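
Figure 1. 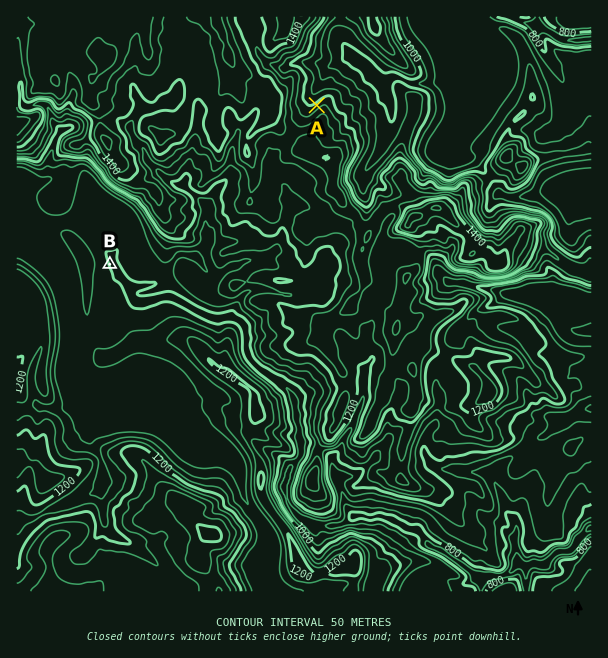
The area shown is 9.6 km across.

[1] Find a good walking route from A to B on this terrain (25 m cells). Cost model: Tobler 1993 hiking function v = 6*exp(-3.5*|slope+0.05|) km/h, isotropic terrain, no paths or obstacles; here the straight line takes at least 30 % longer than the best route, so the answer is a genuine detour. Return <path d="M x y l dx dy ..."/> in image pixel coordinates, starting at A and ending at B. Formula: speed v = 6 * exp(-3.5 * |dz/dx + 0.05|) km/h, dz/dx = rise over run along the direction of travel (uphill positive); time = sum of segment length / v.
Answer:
<path d="M317 105l-3 3-5 9-9 9-3 2-9 9-1 3-9 4-9 8-5 9 0 27-3 6 0 12-1 3-3 3-12 6-6 6-5 9-1 1-24 12-6 0-30 15-2 2-6 3-42 0-6-3-1 0-3 1-3 0"/>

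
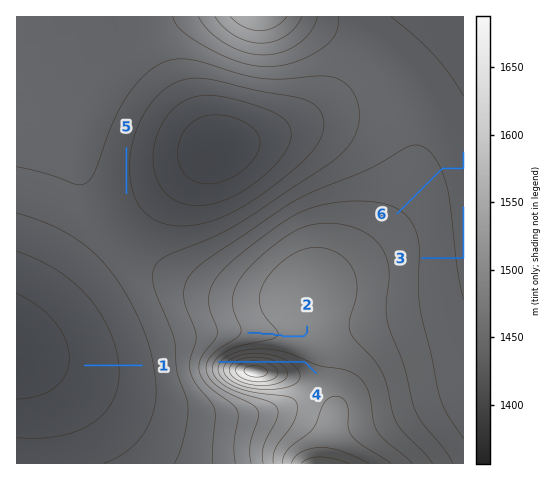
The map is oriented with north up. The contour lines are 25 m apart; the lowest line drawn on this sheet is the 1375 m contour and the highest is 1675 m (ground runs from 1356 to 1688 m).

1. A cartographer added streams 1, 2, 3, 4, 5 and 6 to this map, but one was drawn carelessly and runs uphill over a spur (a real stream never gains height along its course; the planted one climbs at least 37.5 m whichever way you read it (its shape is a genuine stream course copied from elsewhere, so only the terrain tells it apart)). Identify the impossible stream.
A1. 4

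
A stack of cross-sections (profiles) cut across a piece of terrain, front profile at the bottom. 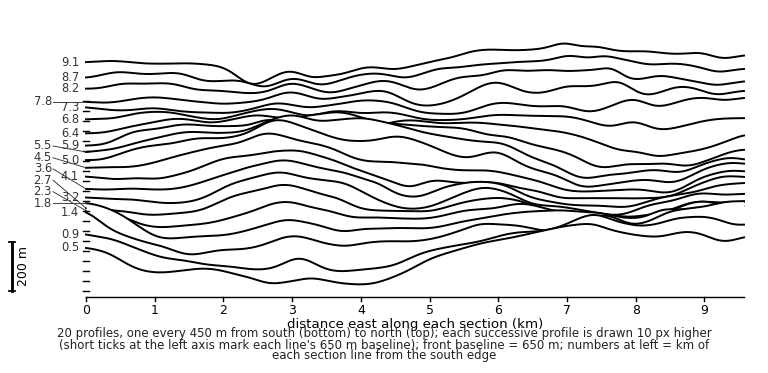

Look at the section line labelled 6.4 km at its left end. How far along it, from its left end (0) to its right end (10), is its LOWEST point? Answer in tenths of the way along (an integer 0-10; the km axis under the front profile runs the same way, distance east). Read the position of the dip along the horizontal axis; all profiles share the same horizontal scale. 9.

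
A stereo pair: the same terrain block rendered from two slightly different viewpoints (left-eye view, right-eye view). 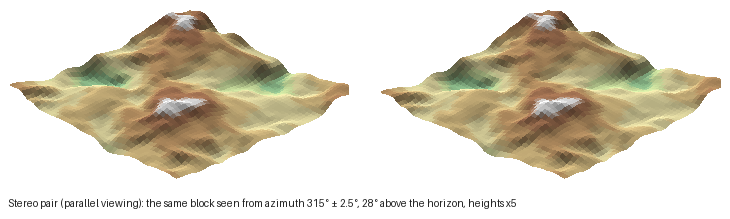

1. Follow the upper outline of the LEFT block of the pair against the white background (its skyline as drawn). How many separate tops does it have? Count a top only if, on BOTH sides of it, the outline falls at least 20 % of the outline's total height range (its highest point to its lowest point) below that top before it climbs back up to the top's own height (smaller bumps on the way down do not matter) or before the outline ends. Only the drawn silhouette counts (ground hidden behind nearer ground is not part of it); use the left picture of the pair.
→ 1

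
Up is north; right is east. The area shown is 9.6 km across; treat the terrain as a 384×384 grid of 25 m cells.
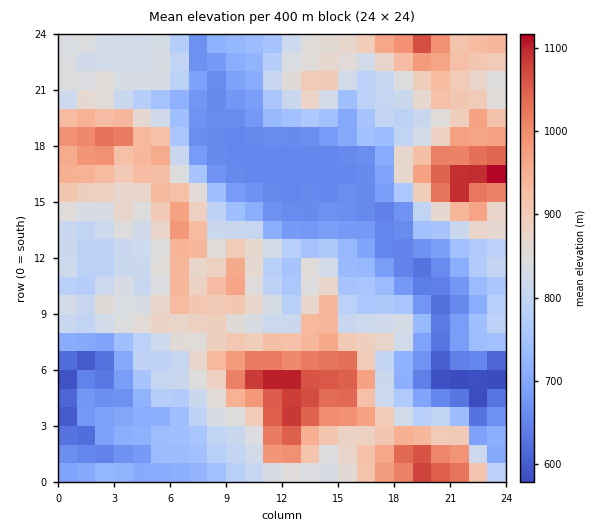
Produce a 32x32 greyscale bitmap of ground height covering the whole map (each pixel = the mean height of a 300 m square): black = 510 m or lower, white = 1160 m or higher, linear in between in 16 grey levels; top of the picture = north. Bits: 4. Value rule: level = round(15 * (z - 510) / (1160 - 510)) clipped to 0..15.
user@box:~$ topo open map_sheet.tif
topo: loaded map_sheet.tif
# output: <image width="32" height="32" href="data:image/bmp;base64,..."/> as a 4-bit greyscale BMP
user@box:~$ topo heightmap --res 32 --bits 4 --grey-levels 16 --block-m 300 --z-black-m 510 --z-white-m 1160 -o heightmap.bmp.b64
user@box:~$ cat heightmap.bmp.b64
<image width="32" height="32" href="data:image/bmp;base64,Qk12AgAAAAAAAHYAAAAoAAAAIAAAACAAAAABAAQAAAAAAAACAAATCwAAEwsAABAAAAAAAAAAAAAAABEREQAiIiIAMzMzAERERABVVVUAZmZmAHd3dwCIiIgAmZmZAKqqqgC7u7sAzMzMAN3d3QDu7u4A////AERVVUVVVWZ3eHiJq7zcypZERERFVWZ2iqmIiavN3Ml1QjNEVVVmd5zLmImazbu4VDJEVVVVZ3ec26mZmZqZlUUjREVVVniHrdzLu6l3d2M0JEREVVeImszd3MuodkVCIyRDNHdneLvN3dzallQyMSMTM0Vnd4m+7u3d3JdUMRIhIiNGdniavMy8zNuGVDIzMjQ0RWeIiamrury5mGQyRFRlVWd4iIqYmJm5iIiGQ0Vmd3iIiZiYh3d4und3dkNFZ3d4h4mpmZmHZ6p1ZmUyNFZ3aId4qZq5h2aZZWVEM0VWZmd3eKmKuXZnmGVlQzNFZndnd3ipial2Z4dUVDM0Vmd3Z3d4q5iZiHVmVEMzNFZmd3d3eKuXiHVUVURDNFVniHd3iHm6hmZUQ0REQzVmeaiIiIl6uYZlQzM0QzM2iauomZiJiql1RDMzMzQ0WKzdu6qZmZqXZDMzMzMzRHq97d2rupqqdkMzMzMzM0Wavc7uqrupqoVDMzMzMzRFiay8zLu8yqpkMzMzMzRFZWh6u7u7u8qYZEMzRERVRWZmd5upiIiIZlRDRFZndlV3eJmaqXeYdmZUM0RWeJdmd3eZmZeHiIeHdjREV4iZd2eHqZmHh3d3d2Q0VFeJiYd4mbqZmXd3d3h0RVVmd4iHmavKqZmIh3d3ZDVVVniImKu825mq"/>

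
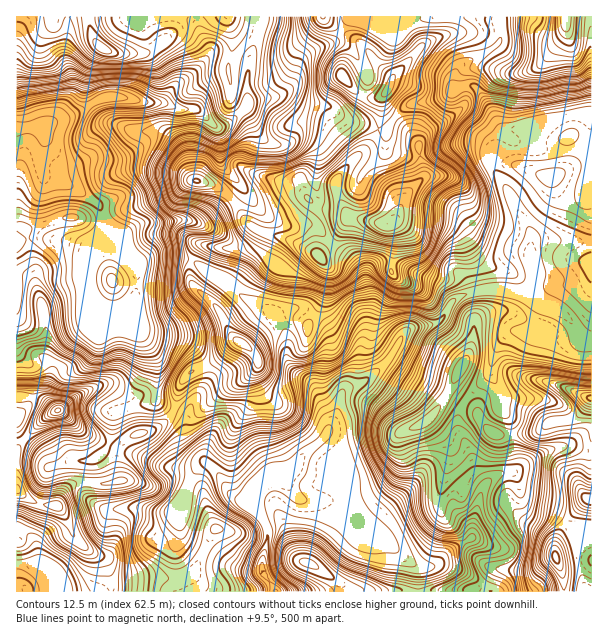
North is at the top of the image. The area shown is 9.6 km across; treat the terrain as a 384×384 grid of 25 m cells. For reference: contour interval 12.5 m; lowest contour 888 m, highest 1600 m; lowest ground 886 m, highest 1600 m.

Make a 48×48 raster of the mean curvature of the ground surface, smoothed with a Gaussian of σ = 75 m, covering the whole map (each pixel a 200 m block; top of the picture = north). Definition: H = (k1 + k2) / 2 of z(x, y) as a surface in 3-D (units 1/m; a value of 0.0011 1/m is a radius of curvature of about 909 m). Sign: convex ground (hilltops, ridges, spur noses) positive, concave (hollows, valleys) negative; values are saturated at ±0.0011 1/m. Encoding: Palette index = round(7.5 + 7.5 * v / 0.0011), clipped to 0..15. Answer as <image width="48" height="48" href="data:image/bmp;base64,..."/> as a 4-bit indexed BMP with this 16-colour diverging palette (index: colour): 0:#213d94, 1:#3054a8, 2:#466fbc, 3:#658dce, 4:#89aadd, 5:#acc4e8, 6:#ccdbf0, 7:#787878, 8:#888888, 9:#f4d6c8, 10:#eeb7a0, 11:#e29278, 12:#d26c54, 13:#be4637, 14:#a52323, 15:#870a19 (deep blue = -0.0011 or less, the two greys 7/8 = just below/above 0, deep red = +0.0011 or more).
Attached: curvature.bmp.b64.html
<image width="48" height="48" href="data:image/bmp;base64,Qk32BAAAAAAAAHYAAAAoAAAAMAAAADAAAAABAAQAAAAAAIAEAAATCwAAEwsAABAAAAAAAAAAlD0hAKhUMAC8b0YAzo1lAN2qiQDoxKwA8NvMAHh4eACIiIgAyNb0AKC37gB4kuIAVGzSADdGvgAjI6UAGQqHAKlnWIi3h3iIm7yAAkeazt3c3d2WNJRNdYZ1WHinmImZiHMF3b3bqFZTM0R6l6h/ZlVUWZq3iHaZdpYI/+2UNEVVU0nrhY3+SKZXntrGNWV6iJkG/dpDVnZXczmFQUv8R5Vr3WS3JYZqqs4zqYZGd3ZWeIMWZVrpVzVXyjSaZ3RazewldVVnd3VYvtVIeYaZZUmt2DNohTVayVJJhmd3d2Va3IdJmWV4h87fshMzRkRboxV6hnd3d2RZyopJuEaGr/dKlazMz7Rbg2V4d4iHdWdFqnpWt0aHy/IGmrvf2YdpZpVXd4iHY2uEioh0ZlaaxtElVUaJYTZVSJdVZoiHQ43GWZd3VDS8luNGVVaGZmhDapZmdWiGNs2WaJdohTNWZshESZeaqniDW5VWVVZ1OP6Xd3V7uKtkSG2UjqZ73qenKMdph2VlSv7cplWtp67Jdjn/+CNGeLiLZKqc7GRlOMur2Ve3RHvLl2TP8wRWYmlJp2ib7FVmeId3vGamRmZCXPzJvrd4pX1Ui5ZnqTZUdmZ3i5V3VlRa/3aCF+65ln+1aLyXZBdTU1eHachWac//2EJnhWvadTz6ZUv6MziEZDV4icxknMuFMmm7ySW4VEeoh2v3PLjYeVJoma2kh0MzRIu4VRN1NFZljP+lOte5SpI3qoq1VlZnZlWoM1VlRFZUftlmaMeYSJMDiIm2VneId0bYRXd3VGZVrWRWeaiYRoUAMGzIZ4mXaFnoVXd3VZhX/GVmZVeGRYdGwj3amoZmeFvXZmiGRYm/1kVDMiaEREms1QNWZmZ4iGuVZmu3VXz7VFVYmHrIUm/+h4ZERneYeIqXZmumRGzkNESeuI77U+9zZleJq4WHeIqodmh2QkuTVni5Rs+4YnlYgieHiGaYiHhndnd2YznM/ql1fNt2ZledtFmWZ2eId4dmZmd1mY78dWm7qIZ4iLu+tXmmZ3Z3Z6mZmoZkUzcwBc6WVmSbnf3Ll3inZ2d3iJeb3HaZY2MDWclFd3ecmZq5hVe4ZmiIiJVXdkVmZ8xle5VXiaaaRIq5QifHRXiIh5ZWVHhTRZ/+22R5mYXGNau8hm3FNniId5Z3Z5qYib//tUrdzYfpRYqc//9zV4mZd4d3Z3d4iM7MZey5naSdhVVpzMgjiZiJh4d2eFVmVH3dd+ZCFYVayVVbcTQ1d3Znd4h2i3aZdFrJIZhEIodmqmaeshNWeHd4h3d2aqrMuYinAHlrtnl1V2arzHJGZmd4l1VVRa3bmpRCN0V7qXp0RoWKqtp0VURFVmQzRTVTASMhjnFnaHc0irYkZY+CV2VEMnZUNzAAJUm2fZN2RXhqydt4gylWd3h1Y4mJV3MiSWJom4WZc1z/gp2ZhEVK3cunppzLSbmYnIRFm4R4lUr9RZzHVVibvO7Kxnu3Od//7ah1WoRpp0aqWobMdVVWZHup1Wqnav+pisqXOIZZuGNGrGJu2Hh1NHqZxXmqacZGZ6qWeZZGiIh4plVJvLqYRamMs3eZWaRXd3d3m6ZEWM+UVndlRGZ2RqVusw=="/>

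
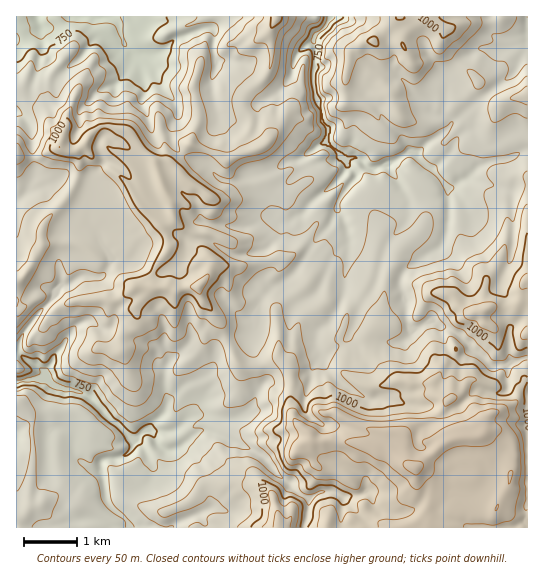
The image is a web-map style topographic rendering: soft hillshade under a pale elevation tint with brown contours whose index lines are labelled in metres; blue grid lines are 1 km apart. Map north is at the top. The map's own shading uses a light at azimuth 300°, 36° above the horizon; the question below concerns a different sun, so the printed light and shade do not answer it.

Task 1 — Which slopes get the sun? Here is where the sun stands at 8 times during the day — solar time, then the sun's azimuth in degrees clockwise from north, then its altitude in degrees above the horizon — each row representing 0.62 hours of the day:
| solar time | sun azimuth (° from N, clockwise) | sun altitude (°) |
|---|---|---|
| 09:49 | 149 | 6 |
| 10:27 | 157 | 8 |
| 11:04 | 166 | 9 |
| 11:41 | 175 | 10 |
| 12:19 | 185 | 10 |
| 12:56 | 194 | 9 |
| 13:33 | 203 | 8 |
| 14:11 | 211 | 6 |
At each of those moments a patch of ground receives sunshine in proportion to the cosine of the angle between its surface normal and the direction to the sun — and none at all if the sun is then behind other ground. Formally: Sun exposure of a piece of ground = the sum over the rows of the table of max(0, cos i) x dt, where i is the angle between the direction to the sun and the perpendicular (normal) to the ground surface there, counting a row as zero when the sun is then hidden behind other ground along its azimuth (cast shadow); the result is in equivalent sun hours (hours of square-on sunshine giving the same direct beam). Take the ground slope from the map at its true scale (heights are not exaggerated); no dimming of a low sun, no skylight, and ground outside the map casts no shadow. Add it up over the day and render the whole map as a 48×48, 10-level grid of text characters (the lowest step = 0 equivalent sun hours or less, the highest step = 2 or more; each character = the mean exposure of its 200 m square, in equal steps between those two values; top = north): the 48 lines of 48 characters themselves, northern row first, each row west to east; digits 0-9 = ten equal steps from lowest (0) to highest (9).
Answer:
312200000222210024410002666840000024445201233553
210000001121113310000124787510000023367557865653
100000000011253000113366565000003534235588764332
000113000000111210376764440015346866423975312111
000020010000001223222333430223244566744773011110
010100000000000024212225621200344334796444311100
111100100000000133222247400235554420364333453000
421001000000000332232353001235433443234433450023
521000000000000032233320002113675453223445433577
021000000000000012223311144229977656311244444667
002011014310010002111110255614355658975643445544
001020152451000000000101566752665566888333234334
002652635234000274000259866301898668663454444554
758999865633311002536999641021123774005634564321
755656775243423100156554222212211001220345532111
533312446823332510012123332355110111432154224444
421104334562351374000234334540202222233222222221
211034333464244337755444444304233322222222333210
110353333358433366763333443122233322222222233211
212443333335735410211112222232243323222322111112
223222233333563432200011111222233332123211000112
213444223333222310034431000222223331232000000012
125544532210025312000000224222222222320000000112
035344553000043222444455563122322223300000000200
366442000000000000666754542232322324100000022111
743300000234442256764443223432223222441000000025
324001232354777895134232134223213122348960000014
493279986534466668314533232234122121126875114434
941678556455456557732333212443232221153278962262
815784102247877555764322112221322343100005997431
578941100235777745751221111112212221000000267658
599812365445557436651011201000000000000002004548
037336788864453255554103421000000000000000000100
710389997653234665347666531000000000000100000000
000036996664445644445553220000000001322200100002
000000047776545455434532100000000000002201000002
410000006777663443346532200000000000000230000013
544344200777843433344200120046300000000000002432
534434420188555233321001143000332100010000122102
333233344212021321001244522311001233311124456421
233333345410213211100016412577875322101377765432
233323553001210001110000479645578863001643344323
233321122022121100112100099853247888755333334323
232222113332211111222220002699845667776444443344
220132223321000013554442000621693344565434432253
222343322531000145555334100000000134563433332344
255445541366535763122212103220003001113344443542
554432223346788201320001225023231210022234668873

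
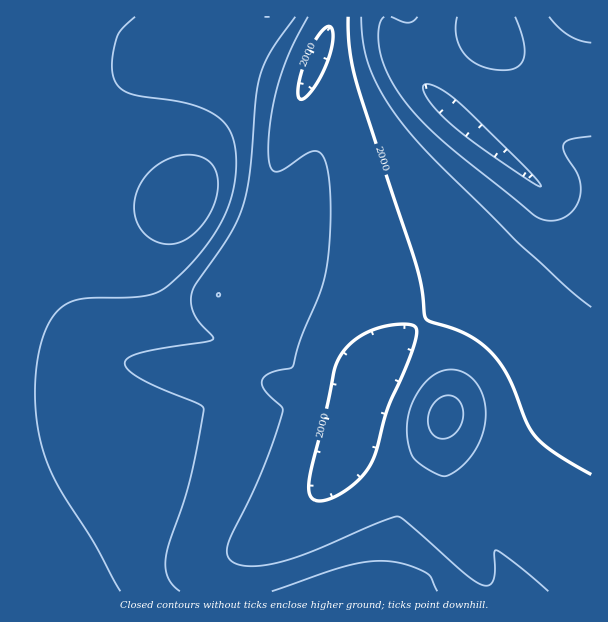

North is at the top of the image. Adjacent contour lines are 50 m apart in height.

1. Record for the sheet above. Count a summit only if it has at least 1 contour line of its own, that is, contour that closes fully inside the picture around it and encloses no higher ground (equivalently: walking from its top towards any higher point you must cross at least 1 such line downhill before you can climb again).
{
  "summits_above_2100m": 2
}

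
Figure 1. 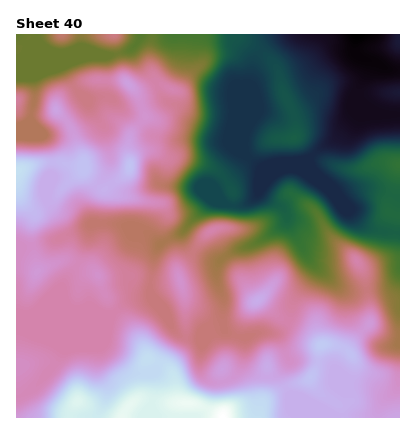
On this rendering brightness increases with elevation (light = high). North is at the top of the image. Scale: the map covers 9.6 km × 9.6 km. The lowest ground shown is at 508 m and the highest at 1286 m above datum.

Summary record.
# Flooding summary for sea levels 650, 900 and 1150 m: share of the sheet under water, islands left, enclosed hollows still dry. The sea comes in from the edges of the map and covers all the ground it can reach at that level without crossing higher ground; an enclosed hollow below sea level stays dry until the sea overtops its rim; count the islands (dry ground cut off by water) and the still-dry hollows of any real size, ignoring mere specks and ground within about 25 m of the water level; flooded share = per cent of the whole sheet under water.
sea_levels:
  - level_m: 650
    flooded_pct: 12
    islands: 0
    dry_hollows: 0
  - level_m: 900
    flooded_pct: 36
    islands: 0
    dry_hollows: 0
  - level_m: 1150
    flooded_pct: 95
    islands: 0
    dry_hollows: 0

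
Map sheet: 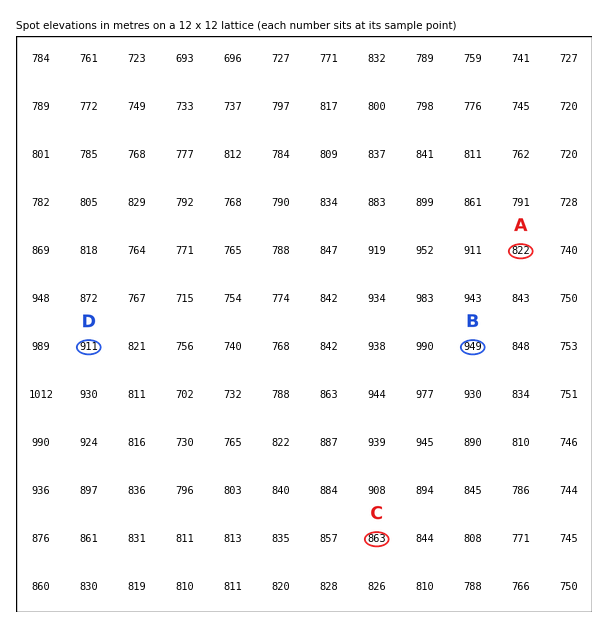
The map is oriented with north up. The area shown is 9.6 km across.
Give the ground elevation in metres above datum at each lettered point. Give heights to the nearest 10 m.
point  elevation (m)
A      820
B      950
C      860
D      910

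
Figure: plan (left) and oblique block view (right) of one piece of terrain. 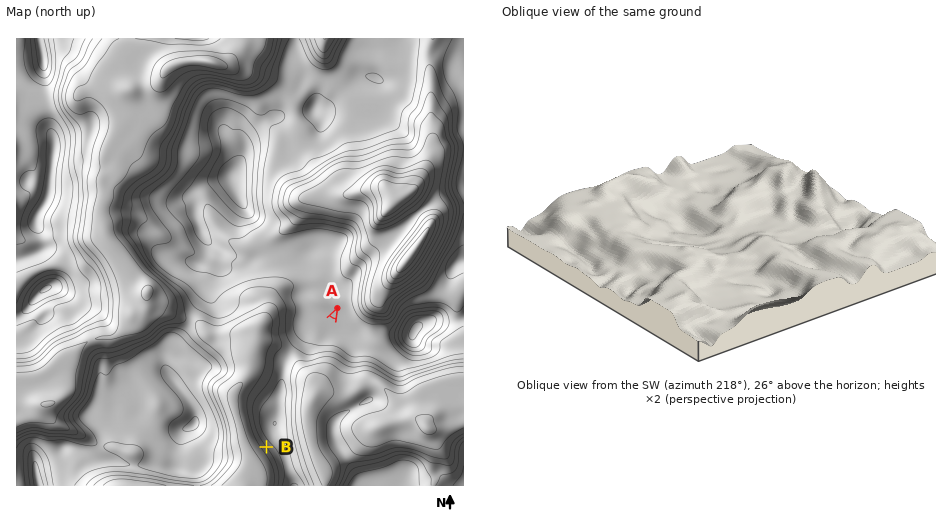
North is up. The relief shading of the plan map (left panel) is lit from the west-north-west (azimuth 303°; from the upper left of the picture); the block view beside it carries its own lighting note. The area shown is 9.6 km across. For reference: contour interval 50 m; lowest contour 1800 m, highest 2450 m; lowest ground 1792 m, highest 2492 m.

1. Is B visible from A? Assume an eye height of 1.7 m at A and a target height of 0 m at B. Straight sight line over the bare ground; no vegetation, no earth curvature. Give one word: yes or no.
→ no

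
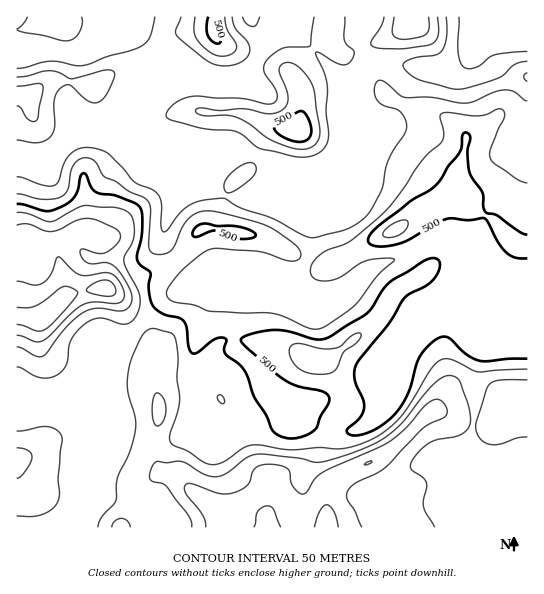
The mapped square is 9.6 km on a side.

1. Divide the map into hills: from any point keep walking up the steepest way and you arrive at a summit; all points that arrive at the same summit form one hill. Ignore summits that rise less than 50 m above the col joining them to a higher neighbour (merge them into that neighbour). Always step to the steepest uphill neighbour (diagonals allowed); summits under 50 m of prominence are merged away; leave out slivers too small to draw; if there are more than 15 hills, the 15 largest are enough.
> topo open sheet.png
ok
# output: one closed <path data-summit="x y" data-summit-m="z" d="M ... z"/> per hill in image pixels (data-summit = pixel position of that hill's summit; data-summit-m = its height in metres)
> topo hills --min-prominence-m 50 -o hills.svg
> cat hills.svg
<path data-summit="49 314" data-summit-m="731" d="M389 61l-14 0-10 6-6 12 1 18-21 52-10 11-14 7-17 1-25-4-24-12-20-1-8-4-44-10-22 3-10 0-7-3-5-10 22-53-1-10-7 8-19 13-12 21-10 10-11 4-9 9-16 7-20 21-7 3-9 0-17-4-1 233 25 2 6 2 18 0 6-2 7-4 85-87 8-5 67-28 41-2 6 4-76 32-13 37-4 32 1 33 21 24 15 10 46-13-2-11-22-54-16-14 1-39 43-19 20-19 2 1 2 10 7 8 7 2 13 0 13-4 17-12-12-18-7-14-5-28 27-63 0-27 6 4 18-6 8-7 18-39 11-8z"/><path data-summit="326 527" data-summit-m="721" d="M458 255l-11 27-20 17-4 8-40 103-10 11-18 10-12 0-30-8-5-9-55-53 20 52 2 11-46 13-15-10-21-24-1-33 3-27 8-28 6-14 76-32-2-2-45 0-61 25-14 8-34 35-8 14-9 24-1 20 2 5 0 45-8 20-1 32 5 4 26 8 9 14 1 7 382 0 1-245-22-7z"/><path data-summit="395 230" data-summit-m="569" d="M482 17l-9 18-4 20-6 9-12 5-30-1-10 11-16 35-8 7-18 6-6-4 0 27-27 63 0 8 8 26 17 26 22-10 20-6 22-10 24-4 7 6 3 7 8 4 52 21 9 1 0-191-15-10-18-19-6-12 0-12z"/><path data-summit="310 358" data-summit-m="590" d="M449 243l-20 2-26 12-20 6-25 12-9 8-19 6-13 0-7-2-7-8-2-10-2-1-20 19-43 19-1 39 37 33 36 36 5 9 30 8 16-2 14-8 10-11 44-111 20-17 5-9 5-20-1-4z"/><path data-summit="295 130" data-summit-m="537" d="M365 16l-67 0-3 9-8 6-16 5-10-1 2 12-17 30-33 0-48-20-7 0-3 6-2 15-18 44-2 8 3 5 9 5 32-3 44 10 8 4 14 0 14 4 16 9 14 3 22 1 16-5 11-10 4-7 20-49-1-18 6-12 6-4-8-14-4-14z"/><path data-summit="17 458" data-summit-m="615" d="M126 339l-48 48-7 4-6 2-18 0-16-4-15 1 1 138 70-1 1-10 16-36 1-18 8-20 0-45-2-5 0-15z"/><path data-summit="31 94" data-summit-m="465" d="M115 16l0 7-6 11-24 19-16 2-16-4-14 0-23 3 1 102 17 4 9 0 7-3 20-21 16-7 9-9 11-4 10-10 12-21 25-19 4-9-24-26z"/><path data-summit="213 33" data-summit-m="508" d="M250 16l-133 0-1 2 17 13 25 26 7 0 48 20 25 2 10-4 15-28 0-9z"/><path data-summit="410 21" data-summit-m="497" d="M482 16l-116 0-6 11-1 8 11 28 19-2 24 6 38 2 8-2 8-6 6-26 8-13z"/><path data-summit="121 527" data-summit-m="622" d="M103 481l-15 36-1 10 56 1 1-7-9-14-26-8-5-4z"/>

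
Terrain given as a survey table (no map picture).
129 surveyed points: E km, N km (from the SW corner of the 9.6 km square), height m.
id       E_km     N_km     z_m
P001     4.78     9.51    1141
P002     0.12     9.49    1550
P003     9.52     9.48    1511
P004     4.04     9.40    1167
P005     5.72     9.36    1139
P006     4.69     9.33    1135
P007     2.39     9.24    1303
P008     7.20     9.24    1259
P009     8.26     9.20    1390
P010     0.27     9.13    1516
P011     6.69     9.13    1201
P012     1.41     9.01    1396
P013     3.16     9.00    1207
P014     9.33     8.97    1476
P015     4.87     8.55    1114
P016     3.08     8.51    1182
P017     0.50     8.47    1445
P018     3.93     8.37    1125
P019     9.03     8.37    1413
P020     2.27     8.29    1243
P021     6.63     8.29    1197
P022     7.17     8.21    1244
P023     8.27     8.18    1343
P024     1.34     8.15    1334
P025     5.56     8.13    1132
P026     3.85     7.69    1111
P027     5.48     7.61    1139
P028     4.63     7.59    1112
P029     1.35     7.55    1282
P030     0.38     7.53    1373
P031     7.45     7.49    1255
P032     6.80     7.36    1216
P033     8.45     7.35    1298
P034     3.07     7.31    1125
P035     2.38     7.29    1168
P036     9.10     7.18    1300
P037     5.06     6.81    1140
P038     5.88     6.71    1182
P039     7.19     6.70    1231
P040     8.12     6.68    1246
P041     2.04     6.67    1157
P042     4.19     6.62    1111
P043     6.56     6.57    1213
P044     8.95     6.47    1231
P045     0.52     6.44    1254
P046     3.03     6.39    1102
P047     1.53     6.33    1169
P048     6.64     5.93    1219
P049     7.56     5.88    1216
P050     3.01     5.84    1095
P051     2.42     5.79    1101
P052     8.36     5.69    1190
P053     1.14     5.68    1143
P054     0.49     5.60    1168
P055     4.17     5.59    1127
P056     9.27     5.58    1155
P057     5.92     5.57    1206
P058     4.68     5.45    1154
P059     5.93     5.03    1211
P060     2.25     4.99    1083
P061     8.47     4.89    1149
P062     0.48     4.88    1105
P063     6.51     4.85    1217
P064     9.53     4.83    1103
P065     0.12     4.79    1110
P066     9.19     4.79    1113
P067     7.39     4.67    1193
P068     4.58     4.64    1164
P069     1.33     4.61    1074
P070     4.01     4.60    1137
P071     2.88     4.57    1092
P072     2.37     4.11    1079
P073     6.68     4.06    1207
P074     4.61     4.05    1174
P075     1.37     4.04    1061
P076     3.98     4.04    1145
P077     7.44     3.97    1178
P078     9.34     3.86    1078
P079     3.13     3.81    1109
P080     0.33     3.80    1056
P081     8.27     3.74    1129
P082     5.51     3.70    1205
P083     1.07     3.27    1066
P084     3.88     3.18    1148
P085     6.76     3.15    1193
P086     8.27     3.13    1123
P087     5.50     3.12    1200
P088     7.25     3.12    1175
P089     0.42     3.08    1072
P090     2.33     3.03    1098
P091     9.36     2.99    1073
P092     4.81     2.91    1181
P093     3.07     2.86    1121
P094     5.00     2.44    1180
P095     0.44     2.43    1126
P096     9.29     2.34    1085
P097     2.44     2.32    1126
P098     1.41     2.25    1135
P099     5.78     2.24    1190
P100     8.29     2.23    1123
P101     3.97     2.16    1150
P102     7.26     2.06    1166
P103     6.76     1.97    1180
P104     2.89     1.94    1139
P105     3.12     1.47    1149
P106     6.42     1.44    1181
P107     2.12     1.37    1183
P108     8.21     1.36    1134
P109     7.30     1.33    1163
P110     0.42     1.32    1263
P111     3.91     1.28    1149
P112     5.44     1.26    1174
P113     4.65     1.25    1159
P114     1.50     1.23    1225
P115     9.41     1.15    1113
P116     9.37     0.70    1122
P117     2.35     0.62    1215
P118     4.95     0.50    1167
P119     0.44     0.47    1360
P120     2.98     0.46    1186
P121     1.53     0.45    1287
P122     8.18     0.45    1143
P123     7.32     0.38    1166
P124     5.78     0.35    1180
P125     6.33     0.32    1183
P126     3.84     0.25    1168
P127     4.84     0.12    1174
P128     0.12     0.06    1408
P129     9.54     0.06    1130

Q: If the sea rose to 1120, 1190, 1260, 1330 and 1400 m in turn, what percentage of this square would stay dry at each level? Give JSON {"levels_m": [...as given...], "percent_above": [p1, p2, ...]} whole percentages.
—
{"levels_m": [1120, 1190, 1260, 1330, 1400], "percent_above": [78, 36, 15, 9, 4]}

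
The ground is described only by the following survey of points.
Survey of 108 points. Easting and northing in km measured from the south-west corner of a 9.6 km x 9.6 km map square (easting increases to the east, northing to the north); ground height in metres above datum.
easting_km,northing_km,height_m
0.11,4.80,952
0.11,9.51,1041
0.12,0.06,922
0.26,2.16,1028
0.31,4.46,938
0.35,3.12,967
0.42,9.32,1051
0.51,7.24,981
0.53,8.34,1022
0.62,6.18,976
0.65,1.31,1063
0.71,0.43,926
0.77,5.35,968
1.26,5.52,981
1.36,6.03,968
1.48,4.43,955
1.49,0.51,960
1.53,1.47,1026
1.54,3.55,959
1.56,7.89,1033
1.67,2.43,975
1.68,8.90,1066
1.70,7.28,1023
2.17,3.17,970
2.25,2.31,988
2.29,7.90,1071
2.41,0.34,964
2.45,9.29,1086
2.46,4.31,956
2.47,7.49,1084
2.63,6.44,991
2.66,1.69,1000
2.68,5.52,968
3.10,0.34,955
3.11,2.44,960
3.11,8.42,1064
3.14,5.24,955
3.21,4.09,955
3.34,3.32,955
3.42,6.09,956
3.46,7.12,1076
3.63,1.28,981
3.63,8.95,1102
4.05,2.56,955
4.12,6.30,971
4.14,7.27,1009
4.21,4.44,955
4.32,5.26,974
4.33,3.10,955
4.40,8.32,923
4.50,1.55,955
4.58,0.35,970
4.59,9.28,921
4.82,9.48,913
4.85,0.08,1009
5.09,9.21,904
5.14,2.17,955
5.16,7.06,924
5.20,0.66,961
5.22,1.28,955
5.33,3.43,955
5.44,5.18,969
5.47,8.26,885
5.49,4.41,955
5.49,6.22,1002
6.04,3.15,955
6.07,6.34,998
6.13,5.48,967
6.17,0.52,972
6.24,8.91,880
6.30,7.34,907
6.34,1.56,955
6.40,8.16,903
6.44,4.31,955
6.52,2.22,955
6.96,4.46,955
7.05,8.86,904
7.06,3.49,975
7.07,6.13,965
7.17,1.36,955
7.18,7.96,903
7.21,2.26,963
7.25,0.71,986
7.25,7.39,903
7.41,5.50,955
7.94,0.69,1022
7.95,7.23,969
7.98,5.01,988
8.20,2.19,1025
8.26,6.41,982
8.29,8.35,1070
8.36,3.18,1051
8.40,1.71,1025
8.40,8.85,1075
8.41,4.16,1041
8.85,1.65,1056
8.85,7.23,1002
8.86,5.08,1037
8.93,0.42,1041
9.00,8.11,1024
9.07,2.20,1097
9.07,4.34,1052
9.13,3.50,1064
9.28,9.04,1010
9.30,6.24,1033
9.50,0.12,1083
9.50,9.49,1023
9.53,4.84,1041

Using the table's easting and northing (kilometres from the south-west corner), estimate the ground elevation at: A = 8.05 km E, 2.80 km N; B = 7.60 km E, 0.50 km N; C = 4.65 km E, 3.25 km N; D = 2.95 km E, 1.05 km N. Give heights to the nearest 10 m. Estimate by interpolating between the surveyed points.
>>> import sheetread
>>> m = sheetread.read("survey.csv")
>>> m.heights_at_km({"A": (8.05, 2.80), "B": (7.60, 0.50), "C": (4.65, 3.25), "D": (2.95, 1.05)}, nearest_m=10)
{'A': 1040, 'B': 1010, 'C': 960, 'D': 990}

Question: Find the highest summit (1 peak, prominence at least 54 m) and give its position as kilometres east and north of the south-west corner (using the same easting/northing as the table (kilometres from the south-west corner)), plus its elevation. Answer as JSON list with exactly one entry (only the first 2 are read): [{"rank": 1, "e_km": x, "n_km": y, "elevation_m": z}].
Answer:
[{"rank": 1, "e_km": 3.41, "n_km": 8.99, "elevation_m": 1118}]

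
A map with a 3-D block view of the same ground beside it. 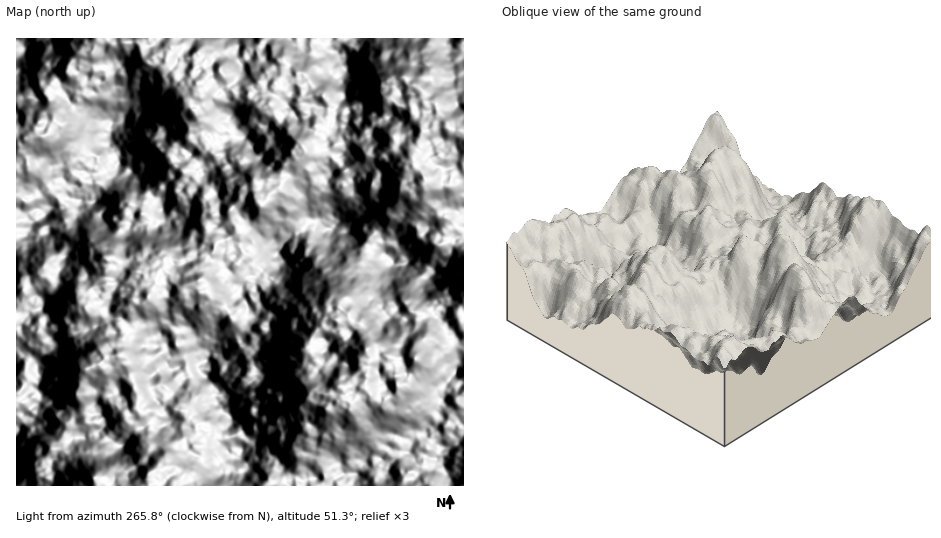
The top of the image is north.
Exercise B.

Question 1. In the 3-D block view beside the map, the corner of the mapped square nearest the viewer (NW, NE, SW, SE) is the SE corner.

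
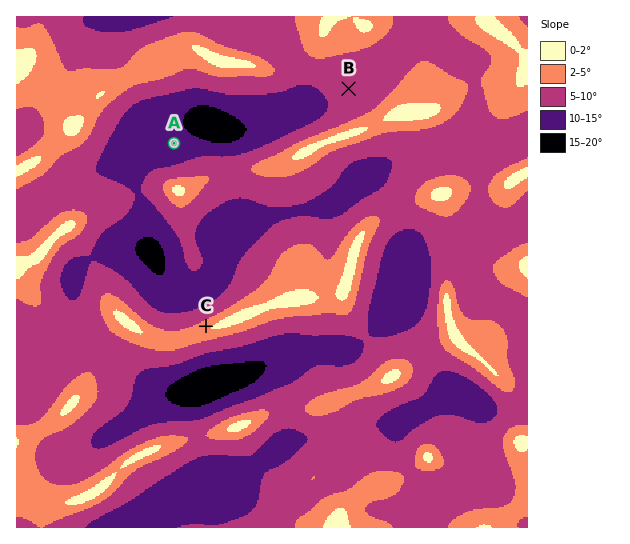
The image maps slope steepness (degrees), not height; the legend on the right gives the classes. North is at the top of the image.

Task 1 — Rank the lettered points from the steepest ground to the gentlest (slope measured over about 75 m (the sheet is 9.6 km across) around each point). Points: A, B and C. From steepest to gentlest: A B C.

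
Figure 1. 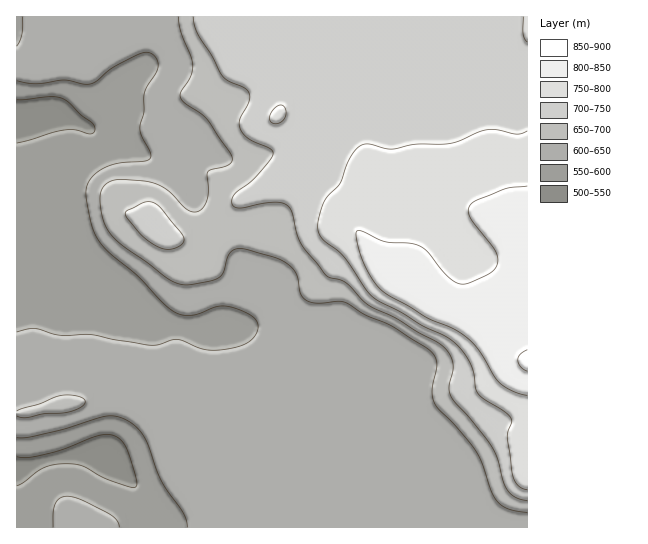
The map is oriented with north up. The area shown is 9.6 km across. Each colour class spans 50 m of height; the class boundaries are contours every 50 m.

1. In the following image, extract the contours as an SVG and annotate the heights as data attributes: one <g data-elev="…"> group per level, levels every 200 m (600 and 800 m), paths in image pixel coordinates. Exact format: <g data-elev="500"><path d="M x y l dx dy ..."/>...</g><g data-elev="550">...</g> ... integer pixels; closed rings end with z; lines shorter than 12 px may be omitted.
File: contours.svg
<g data-elev="600"><path d="M119 527l-2-6-8-7-28-14-14-4-7 2-5 6-2 9 0 14"/><path d="M17 438l12-1 29-6 48-15 9 0 11 4 11 7 8 11 15 40 23 35 4 14"/><path d="M17 81l20 3 28-4 18 4 7 0 7-3 16-14 25-13 9-2 7 3 3 6 1 6-13 24-1 22-4 14 2 10 8 16 0 5-5 3-23 2-12 2-11 6-8 7-4 8-1 8 7 36 6 11 7 9 31 25 25 27 12 10 8 3 9 0 26-8 12 0 11 3 11 6 5 5 2 6-4 10-8 7-13 4-19 2-13-2-23-9-27 6-60-10-33 0-23-6-18 3"/><path d="M23 17l-1 17-5 12"/></g><g data-elev="800"><path d="M527 186l-22 3-29 12-6 5-2 5 2 7 24 31 4 12-2 6-5 5-24 12-8 0-8-4-9-10-15-18-8-6-9-3-25-1-26-12-2 1-1 3 3 16 5 15 9 15 8 9 46 29 24 10 12 7 15 14 21 34 14 8 14 4"/></g>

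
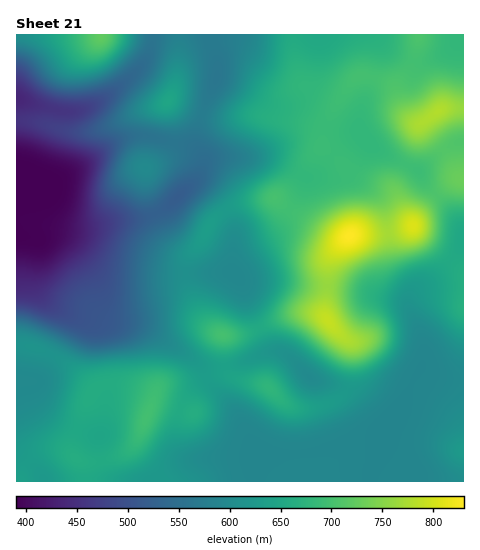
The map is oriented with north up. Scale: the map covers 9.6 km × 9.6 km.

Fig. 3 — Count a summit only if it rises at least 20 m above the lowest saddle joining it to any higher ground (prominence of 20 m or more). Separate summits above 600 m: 8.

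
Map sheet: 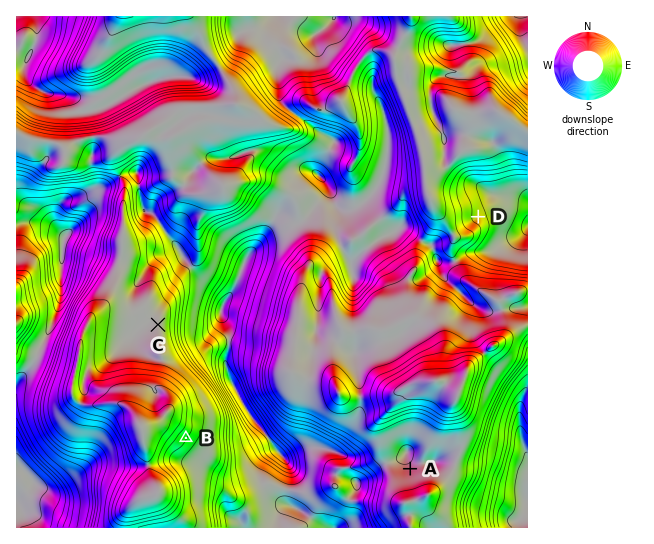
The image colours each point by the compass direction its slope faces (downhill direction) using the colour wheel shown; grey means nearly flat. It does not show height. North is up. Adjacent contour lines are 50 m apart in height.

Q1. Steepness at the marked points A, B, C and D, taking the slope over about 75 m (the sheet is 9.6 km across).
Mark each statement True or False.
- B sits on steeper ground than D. True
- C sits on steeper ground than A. False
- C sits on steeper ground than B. False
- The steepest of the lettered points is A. False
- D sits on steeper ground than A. True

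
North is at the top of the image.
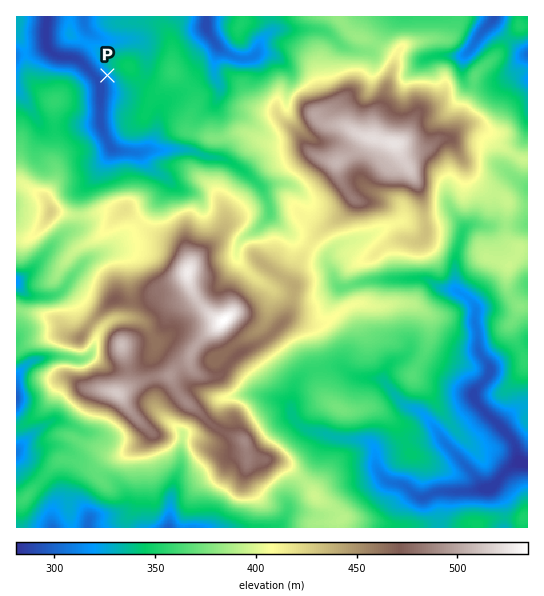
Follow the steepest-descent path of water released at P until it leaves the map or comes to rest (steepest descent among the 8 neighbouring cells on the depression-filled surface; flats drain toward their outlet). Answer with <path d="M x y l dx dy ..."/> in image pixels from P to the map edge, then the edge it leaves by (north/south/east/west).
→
<path d="M107 75l-5 6-3 0-21-22-3-1-4 0-1-1-11 0-5-3-8-9 0-23 1-1 0-4"/>
exit: north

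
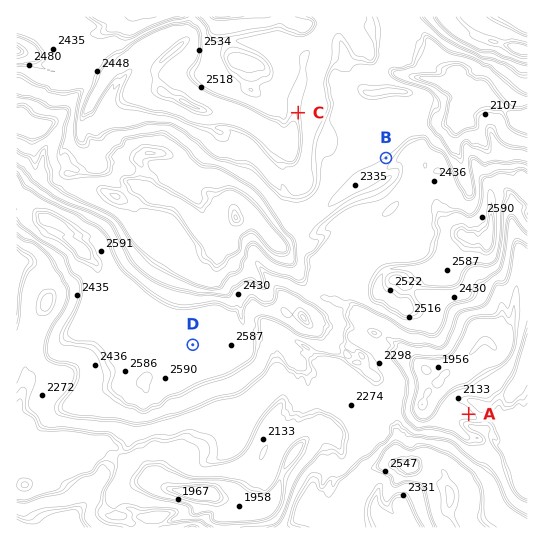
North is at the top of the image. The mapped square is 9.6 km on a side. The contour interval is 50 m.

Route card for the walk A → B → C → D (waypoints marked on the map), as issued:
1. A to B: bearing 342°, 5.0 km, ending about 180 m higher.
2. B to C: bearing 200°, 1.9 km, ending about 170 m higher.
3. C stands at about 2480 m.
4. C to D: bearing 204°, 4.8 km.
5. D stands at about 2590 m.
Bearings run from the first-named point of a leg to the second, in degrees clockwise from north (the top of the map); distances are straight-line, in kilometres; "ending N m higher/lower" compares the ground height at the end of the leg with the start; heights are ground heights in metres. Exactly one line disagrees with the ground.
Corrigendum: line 2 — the bearing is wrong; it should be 297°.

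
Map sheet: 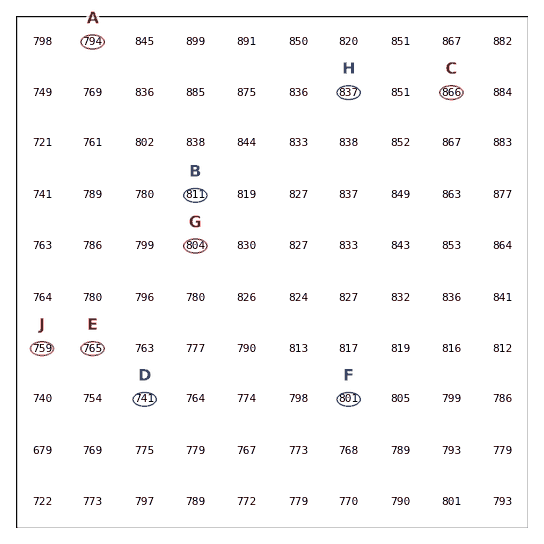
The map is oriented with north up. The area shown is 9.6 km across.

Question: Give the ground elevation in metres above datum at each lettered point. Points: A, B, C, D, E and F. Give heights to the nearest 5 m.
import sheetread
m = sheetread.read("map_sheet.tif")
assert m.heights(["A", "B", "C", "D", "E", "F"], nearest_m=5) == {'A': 795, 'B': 810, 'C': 865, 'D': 740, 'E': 765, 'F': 800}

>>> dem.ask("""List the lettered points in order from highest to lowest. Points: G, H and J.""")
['H', 'G', 'J']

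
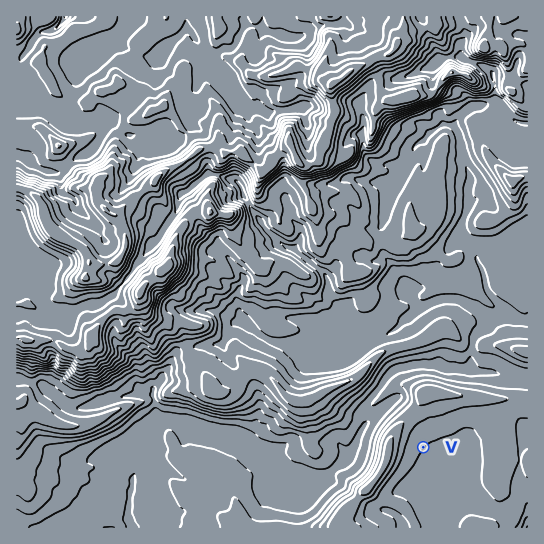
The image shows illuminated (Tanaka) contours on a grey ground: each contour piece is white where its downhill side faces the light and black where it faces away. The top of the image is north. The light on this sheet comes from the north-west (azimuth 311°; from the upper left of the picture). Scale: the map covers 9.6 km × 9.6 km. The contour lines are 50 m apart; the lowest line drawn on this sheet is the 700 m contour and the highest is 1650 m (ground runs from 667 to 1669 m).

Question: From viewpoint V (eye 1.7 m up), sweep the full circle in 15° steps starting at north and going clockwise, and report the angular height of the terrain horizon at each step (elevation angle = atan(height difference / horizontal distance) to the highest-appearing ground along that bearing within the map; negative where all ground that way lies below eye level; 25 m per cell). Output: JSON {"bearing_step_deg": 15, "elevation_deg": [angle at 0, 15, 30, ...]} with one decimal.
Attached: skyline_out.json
{"bearing_step_deg": 15, "elevation_deg": [7.8, 6.9, 5.5, 3.8, 1.6, 0.6, 0.4, 0.4, 0.1, -0.1, 0.3, -0.6, -0.2, 0.2, 1.7, 3.7, 10.5, 13.8, 14.8, 14.1, 12.4, 10.3, 8.4, 7.3]}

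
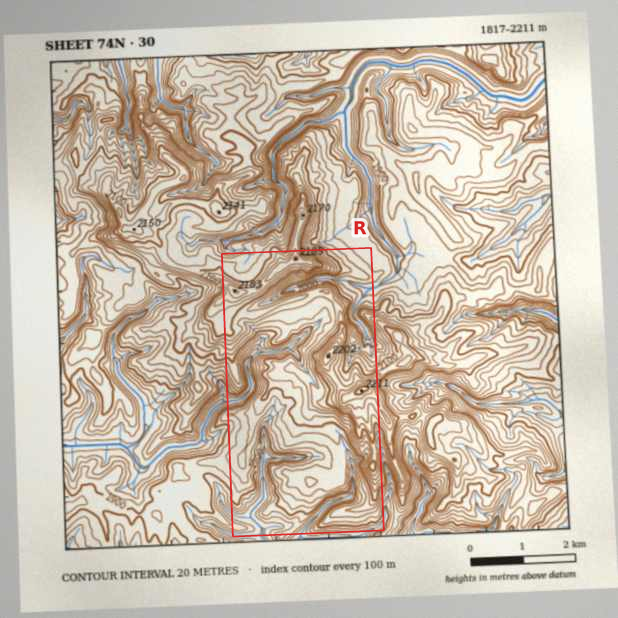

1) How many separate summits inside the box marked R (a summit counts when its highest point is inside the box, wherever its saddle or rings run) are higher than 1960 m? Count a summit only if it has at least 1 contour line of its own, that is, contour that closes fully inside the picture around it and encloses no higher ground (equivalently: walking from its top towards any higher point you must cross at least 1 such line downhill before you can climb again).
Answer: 7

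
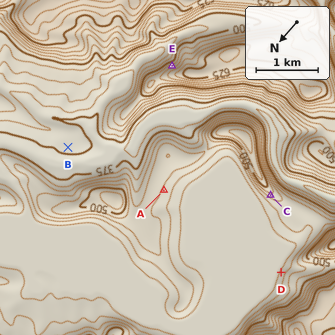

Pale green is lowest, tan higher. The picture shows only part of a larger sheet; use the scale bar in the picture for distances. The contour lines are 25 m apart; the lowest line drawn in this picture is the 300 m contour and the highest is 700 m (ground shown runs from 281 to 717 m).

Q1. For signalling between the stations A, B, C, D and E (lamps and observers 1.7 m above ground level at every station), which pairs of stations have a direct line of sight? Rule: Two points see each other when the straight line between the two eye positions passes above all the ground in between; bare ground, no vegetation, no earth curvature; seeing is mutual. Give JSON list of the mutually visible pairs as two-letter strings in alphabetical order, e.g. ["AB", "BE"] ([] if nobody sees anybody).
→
["AC", "AD", "CD"]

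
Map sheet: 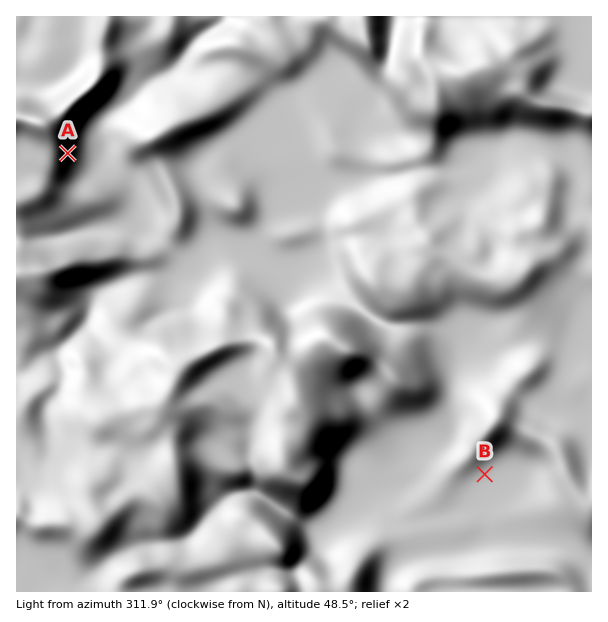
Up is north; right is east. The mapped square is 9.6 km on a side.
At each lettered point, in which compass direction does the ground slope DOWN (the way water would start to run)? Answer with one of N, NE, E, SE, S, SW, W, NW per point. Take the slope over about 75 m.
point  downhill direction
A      E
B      SE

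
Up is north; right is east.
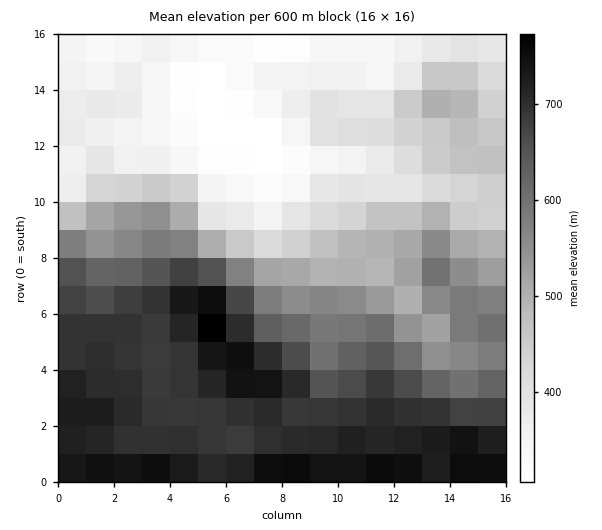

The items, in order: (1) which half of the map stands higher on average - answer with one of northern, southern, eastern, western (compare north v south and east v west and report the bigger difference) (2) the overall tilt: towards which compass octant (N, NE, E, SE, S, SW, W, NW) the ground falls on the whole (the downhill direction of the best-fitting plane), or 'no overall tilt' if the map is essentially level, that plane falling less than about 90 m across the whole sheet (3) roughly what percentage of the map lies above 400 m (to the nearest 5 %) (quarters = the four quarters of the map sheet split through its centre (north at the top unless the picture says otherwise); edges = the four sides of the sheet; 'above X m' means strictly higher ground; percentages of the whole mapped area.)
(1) The southern half stands higher on average than the northern half.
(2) Overall the map slopes down towards the north.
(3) Roughly 70 % of the ground is higher than 400 m.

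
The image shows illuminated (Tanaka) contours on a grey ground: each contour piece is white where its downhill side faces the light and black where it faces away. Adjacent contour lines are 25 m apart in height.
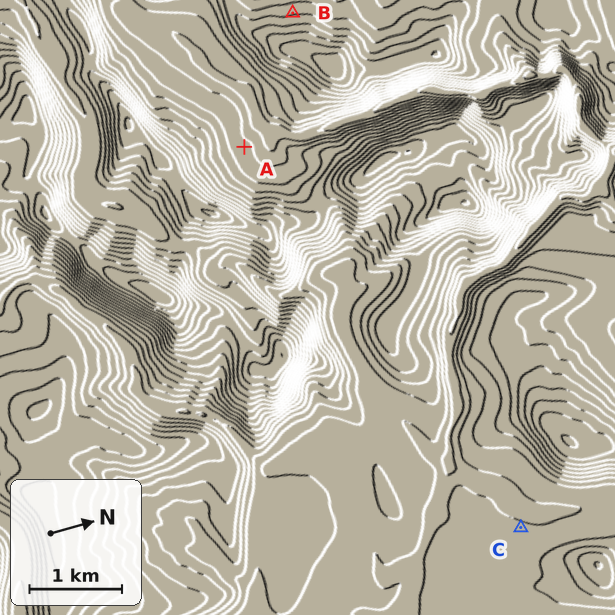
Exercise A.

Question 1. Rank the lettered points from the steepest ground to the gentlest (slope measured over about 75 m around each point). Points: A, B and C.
B A C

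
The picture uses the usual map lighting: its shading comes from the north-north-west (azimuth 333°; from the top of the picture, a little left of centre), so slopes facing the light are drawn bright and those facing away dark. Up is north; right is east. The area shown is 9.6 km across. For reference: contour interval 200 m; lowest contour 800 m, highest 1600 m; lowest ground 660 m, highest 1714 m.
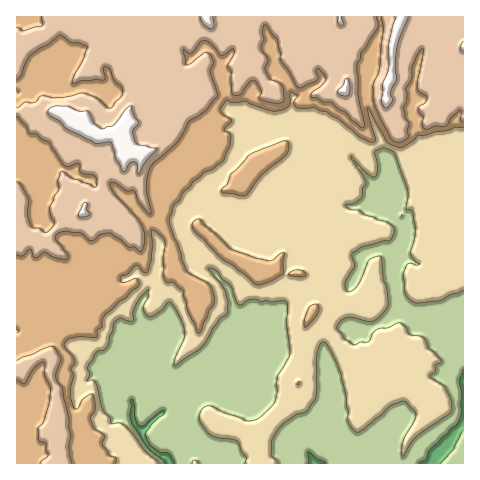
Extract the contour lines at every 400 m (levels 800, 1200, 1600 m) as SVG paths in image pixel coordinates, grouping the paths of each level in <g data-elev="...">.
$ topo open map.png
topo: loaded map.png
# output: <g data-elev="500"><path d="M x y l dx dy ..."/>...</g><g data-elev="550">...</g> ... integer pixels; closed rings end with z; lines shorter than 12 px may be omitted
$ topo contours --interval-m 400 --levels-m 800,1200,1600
<g data-elev="800"><path d="M164 463l-1-3-16-13-15-23-2-8 2-10-1-6 2 0 2 6 1 14 4 6 5-1 16-14 3-1 1 1-1 3-13 11-5 7 0 3 5 11 9 6 9 2 6 9"/><path d="M308 463l0-12 18 12"/><path d="M418 463l8-4 4-10 28-26 3-11 1-19-3-12 4-12"/><path d="M463 430l-9 19-14 14"/></g><g data-elev="1200"><path d="M115 463l1-5-7-3-7-10 2-10-9-6-4-9 0-3 4-5 0-3 0-9-3-6-2 0-7 5-6 10-2 0-2-3-2-9 0-11 3-10-3-7 4-7-2-6-8-9-1-4 5-4 11-3 17 1 0-7 5-3 0-6 3-6 33-28 1-4-2-5-14 5-2-2-1-4 2-1 5-2 10-9 7 7 4 0 3-12 2-15-1-15 8 5 5 7-2 20 0 12 2 6 2 3 7 0 9 8 5 21 9 21 2 0 2-2 8-20 5-6 0-7-2-8-5-7-17-9-4-4-16-43-1-7 5-14 6-6 4-8 20-19 9-4 11-9 6-14 1-9-1-4-5-3 7-10-8-5-3-4 0-3 4-7 2-1 4 2 6 1 8-2 24 9 9 1 7-2 4-4 1-3 0-8 2-2 6 4-4 6 0 3 3 3 17 0 13 4 12 7 21 18 12 6 3-2 1-2-8-31 18 33 6 4 8 3 13-7 5-6 6 1 11-4 13-2 7-3 8 1"/><path d="M305 327l2-1 10-12 2-6-1-3-5 0-5 4-4 11z"/><path d="M258 285l13-4 12-8 1-20-4 1-7 6-4 1-33-10-7-3-29-29-6 2-2 4 2 6 24 25z"/><path d="M297 277l7 0 2-3-3-3-5-1-6 1-4 3z"/><path d="M238 195l8 0 15-20 25-20 3-7-1-7-7 0-29 12-21 20-4 10-5 5 0 4z"/></g><g data-elev="1600"><path d="M79 216l4 1 6-2-3-6 2-5-1-1-4 1z"/><path d="M137 173l3 0 3-8 14-17-17-3-4-3-3-11 6-8-5-7-3-10-6 4-10 14-12 5-9-6-7-12-7 0-12-5-11 0-5 1-4 3 1 5 11 7 9 8 27 14 15-1 4 15 7 13 3 0 5-8 4-1 3 3z"/><path d="M344 96l4 0 1-4 1-7-3-7-1 0-3 7-5 6 1 3z"/><path d="M463 41l-3 7 1 2 2 1"/><path d="M200 17l3 7 8 5 3-3-1-9"/><path d="M338 17l0 5 3 3 2-1-2-7"/><path d="M396 17l-7 27-1 25-5 15-1 18 2 5 2 1 7-7-3-7 7-16-2-9 2-21 11-31"/></g>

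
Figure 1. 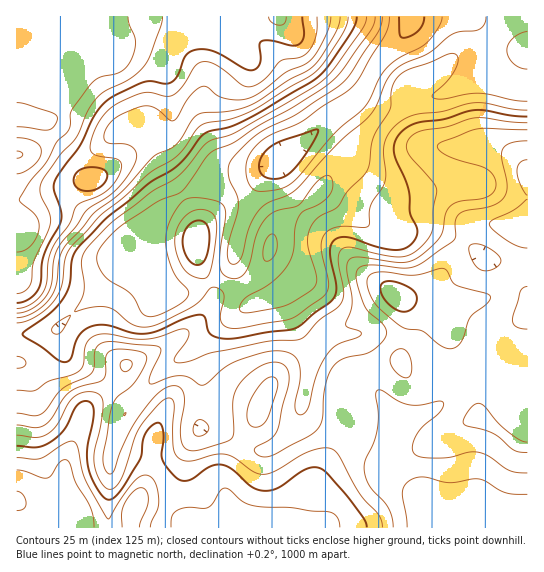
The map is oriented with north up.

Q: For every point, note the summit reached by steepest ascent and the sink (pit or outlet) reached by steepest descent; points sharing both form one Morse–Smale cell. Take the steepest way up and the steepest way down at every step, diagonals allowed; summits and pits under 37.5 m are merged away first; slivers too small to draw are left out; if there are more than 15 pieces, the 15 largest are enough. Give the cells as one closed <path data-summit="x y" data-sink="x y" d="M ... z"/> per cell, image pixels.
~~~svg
<path data-summit="17 154" data-sink="282 159" d="M527 16l-510 0-1 318 22-1 19-4 20-20 16-12 18-22 26-25 4-11 19-25 22-18 28-13 16-6 29-4 19-9-14 17-16 37-9 32 0 16 10 23 9 12 3 2 25-11 10-7 9-12 0-42 3-8 10-10 19-11 19-40 0-8-4-7-21-20-4-2 28-21 10-9 5 0 20 9 15 0 16-5 24-4 42-22 28 12 16 2z"/><path data-summit="17 501" data-sink="282 159" d="M137 251l-26 24-18 22-16 12-20 20-41 6 0 192 91 1 4-47-2-20 6-20 3 6 12 5 32 4 17-5 16-16-10 20-4 22-20 40-2 11 127 0 21-5 6-8 0-20 3-14 21-36 18-20-10-19-2-16 6-14 20-10-10-31-13 0-21 6-11 0-5-2-12-14-9-19-5-15-26 12-6-5-15-28-2-14-5 11-15 13-27 12-24 1-3-2z"/><path data-summit="397 295" data-sink="282 159" d="M483 73l-42 22-24 4-16 5-15 0-20-9-5 0-10 9-28 21 4 2 21 20 4 7 0 8-19 40-19 11-10 10-3 8 0 42-1 4-16 14 1 8 12 26 12 14 5 2 11 0 14-5 19-1 5 8 5 20 3 4 19-6 9 0 2-3 8-29-1-18-6-12 21 9 23 17 10-14 13-10 45-9 9 3 5 7 0-215-17-2z"/><path data-summit="17 501" data-sink="442 527" d="M491 365l-16 2-12 6-6 5-10 20-9 9-33 16-7 5-9-19-14-24-4-16-2-2-6 1-14 8-5 7-1 15 12 27-18 20-21 36-4 37-7 6-18 3 240 1 1-141-18-16z"/><path data-summit="397 295" data-sink="442 527" d="M514 292l-45 9-13 10-9 14-30-21-16-5 4 6 4 13-1 17-7 23-2 3-9 0-21 6 6 18 14 24 9 19 7-5 33-16 9-9 10-20 18-11 16-2 12 3 11 5 12 14 2-1 0-83-5-8z"/><path data-summit="197 242" data-sink="282 159" d="M273 165l-18 8-29 4-27 10-25 14-14 13-19 25-4 12 24 41 21 1 13-4 19-9 15-13 6-12 5-26 13-35 10-17z"/><path data-summit="134 507" data-sink="282 159" d="M191 440l-12 11-17 5-32-4-12-5-3-6-6 20 2 20-3 18 1 29 50-1 9-26 13-24 4-22z"/>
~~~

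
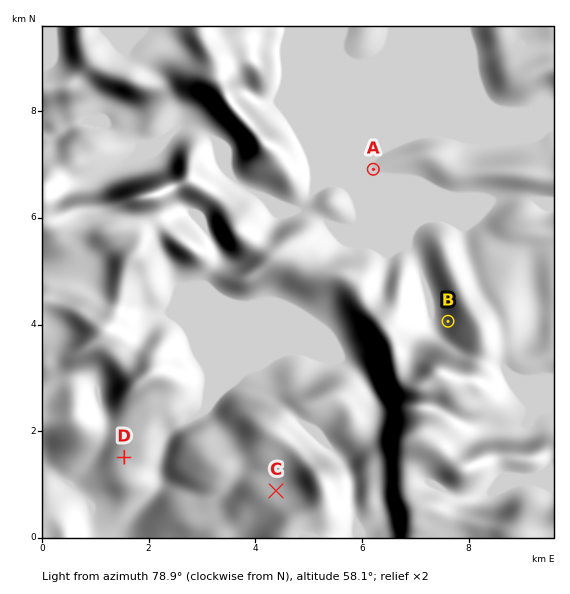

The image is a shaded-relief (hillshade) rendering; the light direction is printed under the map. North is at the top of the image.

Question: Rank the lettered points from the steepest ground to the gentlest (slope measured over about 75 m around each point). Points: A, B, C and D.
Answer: B C D A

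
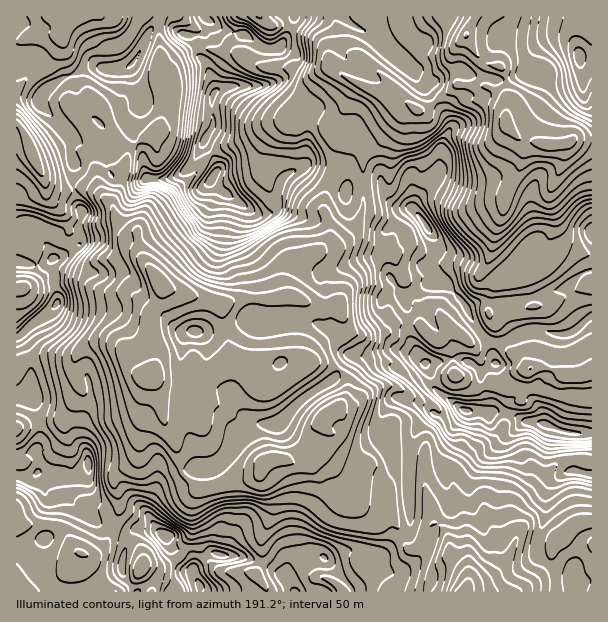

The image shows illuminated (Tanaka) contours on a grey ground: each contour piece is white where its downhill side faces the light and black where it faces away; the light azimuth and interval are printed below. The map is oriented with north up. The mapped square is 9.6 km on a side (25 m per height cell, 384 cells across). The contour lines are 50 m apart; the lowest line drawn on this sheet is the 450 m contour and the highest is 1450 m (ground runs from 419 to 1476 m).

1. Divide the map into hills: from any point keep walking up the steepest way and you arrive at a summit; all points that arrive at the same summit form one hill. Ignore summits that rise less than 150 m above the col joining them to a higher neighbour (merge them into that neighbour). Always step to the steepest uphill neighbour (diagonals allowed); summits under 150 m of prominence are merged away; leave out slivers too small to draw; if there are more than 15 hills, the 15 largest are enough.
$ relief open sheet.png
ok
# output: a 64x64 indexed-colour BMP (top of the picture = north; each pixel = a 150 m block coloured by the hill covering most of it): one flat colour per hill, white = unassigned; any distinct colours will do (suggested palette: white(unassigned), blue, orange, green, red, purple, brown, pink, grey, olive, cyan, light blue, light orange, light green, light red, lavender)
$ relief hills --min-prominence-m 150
<image width="64" height="64" href="data:image/bmp;base64,Qk12CAAAAAAAAHYAAAAoAAAAQAAAAEAAAAABAAQAAAAAAAAIAAATCwAAEwsAABAAAAAAAAAA////ALR3HwAOf/8ALKAsACgn1gC9Z5QAS1aMAMJ34wB/f38AIr28AM++FwDox64AeLv/AIrfmACWmP8A1bDFABERERERREREREREREREREREREREREREREQiIiIRERERERERERRERERERERERERERERERERERERERCIiIiIRERERERERREREREREREREREREREREREREREREIiIiIiERERERERFEREREREREREREREREREREREREREIiIiIiIREREREREzREREREREREREREREREREREREREIiIiIiIiEREREREzM0RERERERERERERERERERERCJEQiIiIiIiIRERERETMzREREREREREREREREREREREIkRCIiIiIiIiEREREzMzM0REREREREREREREREREREIiJCIiIiIiIiIhEzMzMzMzREREREREREREREREREREQiIiIiIiIiIiIiIjMzMzMzM0RERERERERERERERERERCIiIiIiIiIiIiIiMzMzMzM0RERERERERERERERERERCIiIiIiIiIiIiIiIzMzMzMzREREREQUREREREREREREIiIiIiIiIiIiIiIjMzMzMzNEREREERERREREREREQiIiIiIiIiIiIiIiIiMzMzMzMzREREERERERRERERERCIiIiIiIiIiIiIiIiIzMzMzMzM0REQREREREUQRFERCIiIiIiIiIiIiIiIiIjMzMzMzMzNERBERERERERERQiIiIiIiIiIiIiIiIiIiMzMzMzMzM0REERERERERERESIiIiIiIiIiIiIiIiIiIzMzMzMzMzREERERERERERERIiIiIiIiIiIiIiIiIiIjMzMzMzMzNEQRERERERERERIiIiIiIiIiIiIiIiIiIiMzMzMzMzMzQREREREREREREiIiIiIiIiIiIiIiIiIiIzMzMzMzMzMxEREREREREREREiIiIiIiIiIiIiIiIiIjMzMzMzMzMzERERERERERERERIiIiIiIiIiIiIiIiIiMzMzMzMzMzMREREREREREREREiIiIiIiIiIiIiIiIiIzMzMxEREzMRERERERERERERESIiIiIiIiIiIiIiIiIjMzMzERERExERERERERERERESIiIiIiIiIiIiIiIiIiMzMzMREREzERERERERERERIiIiIiIiIiIiIiIiIiIiIzMzMxEREzMREREREREREREiIiIiIiIiIiIiIiIiIiIjMzMzMREzMxERERERERERERIiIiIiIiIiIiIiIiIiIiMzMzMzMzMzERERERERERERERIiIiIiIiIiIiIiIiIiIzMzMzMzMzMRERERERERERERESIiIiIiIiIiIiIiIiIjMzMzMzMzMxERERERERERERESIiIiIiIiIiIiIiIiIiMzMzMzMzMzERERERERERERERIiIiIiIiIiIiIiIiIiIzMzMzMzMzMxERERERERERIiIiIiIiIiIiIiIiIiIiIjMzMzMzMzMzERERERERERIiIiIiIiIiIiIiIiIiIiIiMzMzMzMzMzMREREREREREiIiIiIiIiIiIiIiIiIiIiIzMzMzMzMzMRERERERERESIiIiIiIiIiIiIiIiIiIiIjMzMzMzMzMREREREREREREiIiIiIiIiIiIiIiIiIiIiMzMzMzMzMxERERERERERESIiIiIiIiIiIiIiIiIiIiIzMzMzMzMzEREREREREREREREiIiIiIiIiIiIiIiIiIjMzMzMzMzMRERERERERERERERIiIiIiIiIiIiIiIiIiMzMzMzMzERERERERERERERERESIiIiIiIiIiIiIiIiIzMzMzMzERERERERERERERERERIiIiIiIiIiIiIiIiIjMzMzMzMREREREREREREREREREiIiIiIiIiIiIiIiIiMzMzMzMRERERERERERERERERERIiIiIiIiIiIiIiIiIzMzMzMREREREREREREREREREREiIiIiIiIiIiIiIiIjMxERERERERERERERERERERERESIiIiIiIiIiIiIiIiMzERERERERERERERERERERERERIiIiIiIiIiIiIiIiIzEREREREREREREREREREREREREiIiIiIiIiIiIiIiIjMRERERERERERERERERERERERESIiIiIiIiIiIiIiIiMxEREREREREREREREREREREREREiIiIiIiIiIiIiIiIxERERERERERERERERERERERERERIiIiIiIiIiVVVVVTERERERERERERERERERERERERERESIiIiIiIiVVVVVVEREREREREREREREREREREREREREREiIiIiIiJVVVVVURERERERERERERERERERERERERERESIiIiIiIlVVVVVREREREREREREREREREREREREREREREREiIiIiVVVVVVERERERERERERERERERERERERERERERERIiIiFVVVVVUREREREREREREREREREREREREREREREREREREVVVVVVREREREREREREREREREREREREREREREREREREVVVVVVVEREREREREREREREREREREREREREREREREREVVVVVVVURERERERERERERERERERERERERERERERERFVVVVVVVVREREREREREREREREREREREREREREREREREVVVVVVVVVEREREREREREREREREREREREREREREREREVVVVVVVVVURERERERERERERERERERERERERERERERERVVVVVVVVVREREREREREREREREREREREREREREREREREVVVVVVVVV"/>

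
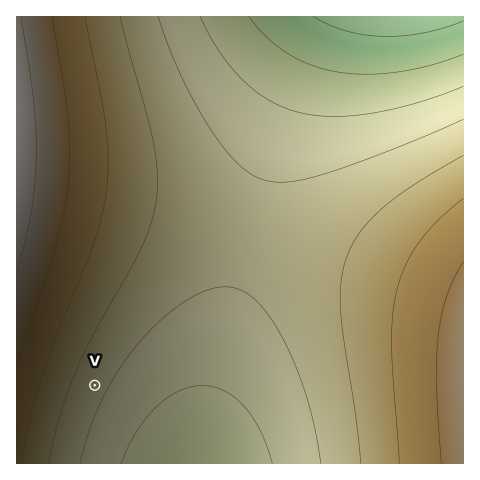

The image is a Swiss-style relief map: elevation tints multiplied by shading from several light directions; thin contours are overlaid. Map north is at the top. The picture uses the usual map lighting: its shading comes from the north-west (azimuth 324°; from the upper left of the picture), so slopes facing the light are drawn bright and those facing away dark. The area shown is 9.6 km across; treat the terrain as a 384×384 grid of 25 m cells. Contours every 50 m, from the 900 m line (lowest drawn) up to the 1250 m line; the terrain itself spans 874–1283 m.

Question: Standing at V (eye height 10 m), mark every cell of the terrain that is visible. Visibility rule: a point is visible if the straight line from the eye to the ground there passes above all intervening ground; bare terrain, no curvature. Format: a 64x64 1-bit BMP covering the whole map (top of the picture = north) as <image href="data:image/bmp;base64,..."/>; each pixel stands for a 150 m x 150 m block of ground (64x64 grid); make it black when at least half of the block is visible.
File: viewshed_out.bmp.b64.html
<image width="64" height="64" href="data:image/bmp;base64,Qk0+AgAAAAAAAD4AAAAoAAAAQAAAAEAAAAABAAEAAAAAAAACAAATCwAAEwsAAAIAAAAAAAAA////AAAAAAD///////////////////////////////////////////////////////////////////////////////////////////////////////////////////////////////////////////////////////////////////////////////////////////////////////////////////////////////////////////////////////////////////////////////////////////////////////////8A////////+AAf///////wAAf//////8AAAP//////AAAAP/////8AAAAH/////wAAAAB/////AAAAAA////8AAAAAAH///wAAAAAAA///AAAAAAAAB/8AAAAAAAAADwAAAAAAAAAAAAAAAAAAAAAAAAAAAAAAAAAAAAAAAAAAAAAAAAAAAAAAAAAAAAAAAAAAAAAAAAAAAAAAAAAAAAAAAAAAAAAAAAAAAAAAAAAAAAAAAAAAAAAAAAAAAAAAAAAAAAAAAAAAAAAAAAAAAAAAAAAAAAAAAAAAAAAAAAAAAAAAAAAAAAAAAAAAAAAAAAAAAAAAAAAAAAAAAAAAAAAAAAAAAAAAAAAAAAAAAAAAAAAAAAAAAAAAAAAAAAAAAA=="/>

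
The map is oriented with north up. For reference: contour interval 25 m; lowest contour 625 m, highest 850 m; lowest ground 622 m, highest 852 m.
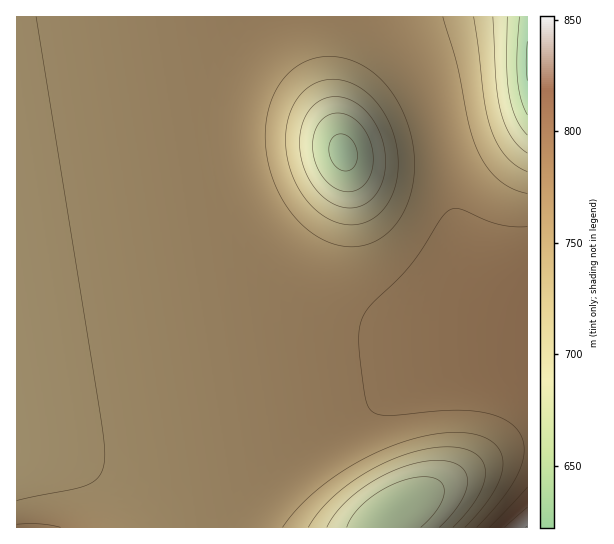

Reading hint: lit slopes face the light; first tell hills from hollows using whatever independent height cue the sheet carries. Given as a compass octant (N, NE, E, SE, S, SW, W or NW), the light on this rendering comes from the E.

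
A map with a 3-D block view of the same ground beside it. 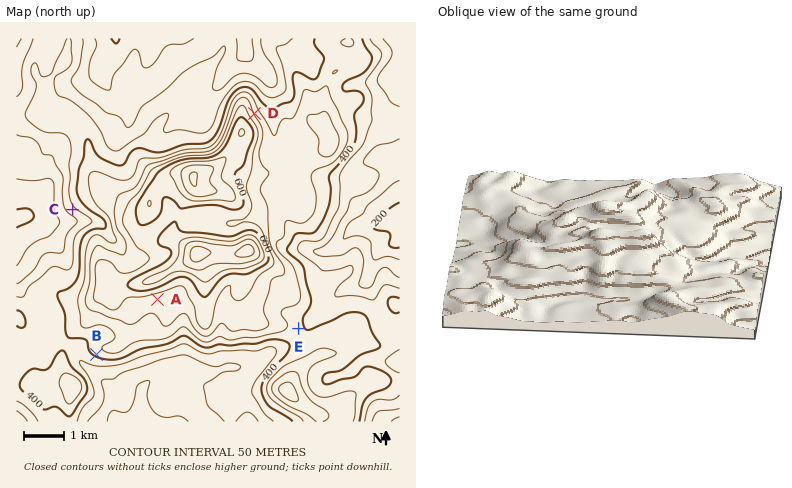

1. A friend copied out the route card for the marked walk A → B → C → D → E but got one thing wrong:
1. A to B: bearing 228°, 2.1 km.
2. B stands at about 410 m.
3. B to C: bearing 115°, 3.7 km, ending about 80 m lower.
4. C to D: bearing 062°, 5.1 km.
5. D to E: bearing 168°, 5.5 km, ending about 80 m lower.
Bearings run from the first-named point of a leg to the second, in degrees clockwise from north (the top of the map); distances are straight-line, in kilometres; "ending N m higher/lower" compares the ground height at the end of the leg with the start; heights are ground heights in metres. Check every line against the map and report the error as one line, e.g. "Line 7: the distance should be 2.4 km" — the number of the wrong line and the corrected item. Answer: Line 3: the bearing should be 351°.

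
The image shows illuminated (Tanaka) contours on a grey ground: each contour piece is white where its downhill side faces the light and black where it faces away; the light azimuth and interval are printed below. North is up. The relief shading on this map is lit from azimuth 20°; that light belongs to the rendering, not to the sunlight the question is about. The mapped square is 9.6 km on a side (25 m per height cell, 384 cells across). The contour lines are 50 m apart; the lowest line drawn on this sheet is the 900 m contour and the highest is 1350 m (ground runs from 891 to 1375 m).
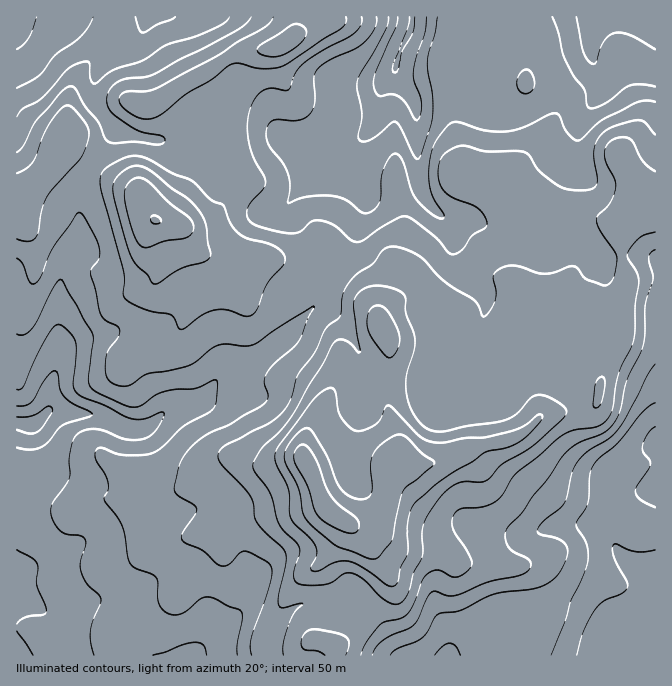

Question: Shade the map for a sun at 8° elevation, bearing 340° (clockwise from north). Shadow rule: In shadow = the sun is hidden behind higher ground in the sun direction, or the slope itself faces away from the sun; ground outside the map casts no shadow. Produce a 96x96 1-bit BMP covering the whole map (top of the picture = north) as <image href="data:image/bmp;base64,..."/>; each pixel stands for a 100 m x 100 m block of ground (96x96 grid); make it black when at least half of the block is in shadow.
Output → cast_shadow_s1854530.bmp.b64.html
<image width="96" height="96" href="data:image/bmp;base64,Qk2+BAAAAAAAAD4AAAAoAAAAYAAAAGAAAAABAAEAAAAAAIAEAAATCwAAEwsAAAIAAAAAAAAA////AAAAAAAAAAAAAAA//8AAAAAAAAAAAAAf/8AAAAAAAAAAAAAP/8AAAAAAAAAAAAAH//wAAAAAAAAAAAAB//8AAAAAAAAAAAAD//+AAAAAAAAAAAAP///wAAAAAAAAAA/////8AAAAAAAAAD/////+AAAAAAAAAD//////AAAAAAAAAD/+f3//AAAAAAAAAB/+Hx//AAAAAAAAAAf+PgP8AAAAAAAAAAH8PgAAAAAAAAAAAAH8fAAAAAEAAAAAAAD4AAAAAAAAAAAAAAHgAAAAAAAAAAAAAA/AAAAAAAAAAAAAAD8AB/AP/AAAAAAAAB4AH/gf/wAAAAAAAAAAP/wf/wAAAAAAAAAAP/4f//wAAAAAAAAAP/8///wAAAAAAAAAP/////4AAAAAAAAAP/////4AAAAAAAAAP/////4AAAAAAAAAD/////4AAAAAAAAAA/////4AAAAAAAAAAPn///4AAAAAAAAAABH///8AAAAAAAAAAAH///8AAAAAAAAAAAB///8AAAAAAAAAAAAf//8gAPAAAAAAAAAH//9wA/gAAAAAAAAD///4D/wAAAAAAAAA///4f/8AAAAAAAAAAf/4///AAAAAAAAAAP/4///wAAAAAAAAAH94Px/wAAAAAAAAAH84AA/4AAAAAAAAAH8YAAe4AAAAAAAAAH8YAAGMAAAAAAAAAD8AAAGGAAAAAAAAAD4AAACH4AAAIAAAAB4YAAAD+AAAAAAAAB48AAAA/AAAAAAAAA48AAAAHAAAAAAAAAw8AAAADAAAAAAAAAAcAAAAAAAAAAAAAAAcAAAAAAAAAAAAAAAcAAAAAAAAAAAAAAYcAAwAAAAAAAAAAAYcAAwAAAAAAAAAAAYcAAAAAAAAAAAAAAYMAAAAAAAAAAAAAAIMAAAAAAAAAAAAAAAEAAAAAAAAAAAAAAAAAA/AAAAAAAAAAAAGAB/gAAAAAAAAAAPGAB/gAAAAAAAAAAfGAB/wAAAAAAAAAA8AAB/wAAAAAAAAAA8AAA/gAAAAAAAAAAcAAAAAAAAAAAAAAAMAAAAAAAAAAAAAAAAAAAAAAAAAAAAAAAAAAAAAEAAAAAAAAAAHAAAAPAAAAAAAAAAPgAAAAAAAAAAAAAAPgAAAAAAAAAAAAAAHwAAAAAAAAAAAAAADwAAAAAAAAAAAAAADwAAAAAAAAAAAAAABwAAAAAAAAAAAAAAAwAAAAAAAAAAAAAAAYAAAAAAAAAAAAAAAAB4AAAAAAAAAAAAAAH8AADwAAAAAAAAAAP8AAP4AAAAAAAAAAf+AAP8AAAAAAAAAAf/AAf8AAAAAAAAAAAPwA/+EAAAAAAAAAAH4B//+AAAAAAAAAAB+B///AAAAAAAAAAA/D///gAAAAAAAAAAPH///wAAAAAAAAAAD////wAAAAAAAAAAA////wAAAAAAAAAAAP///wAAAAAAAAAAAAf//wAAAAAAAAAAAAH//4AAAAAAAAAAAAB//4AAAAAAAAAAAAAf/4AAAAAAAAAAAAAH/wAAAAAAAAAAAAAAAwAAAAAA="/>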